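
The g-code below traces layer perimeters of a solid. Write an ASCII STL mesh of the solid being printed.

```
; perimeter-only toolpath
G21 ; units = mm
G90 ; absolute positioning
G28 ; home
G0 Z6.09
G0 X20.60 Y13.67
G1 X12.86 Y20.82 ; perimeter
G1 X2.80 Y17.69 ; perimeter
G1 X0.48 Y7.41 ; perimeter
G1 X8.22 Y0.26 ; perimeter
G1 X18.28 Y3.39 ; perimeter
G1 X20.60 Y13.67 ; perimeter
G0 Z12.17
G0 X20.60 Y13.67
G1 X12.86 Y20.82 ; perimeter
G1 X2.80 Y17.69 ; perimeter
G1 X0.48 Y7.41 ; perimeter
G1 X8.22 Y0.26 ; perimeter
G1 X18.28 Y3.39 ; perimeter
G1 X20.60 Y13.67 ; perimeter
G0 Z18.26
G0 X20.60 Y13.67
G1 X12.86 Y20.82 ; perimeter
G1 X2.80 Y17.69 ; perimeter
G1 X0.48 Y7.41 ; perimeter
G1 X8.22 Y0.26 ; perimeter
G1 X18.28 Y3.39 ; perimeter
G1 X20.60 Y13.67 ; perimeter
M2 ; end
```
solid part
  facet normal 0.0000 0.0000 -1.0000
    outer loop
      vertex 2.80 17.69 0.00
      vertex 12.86 20.82 0.00
      vertex 20.60 13.67 0.00
    endloop
  endfacet
  facet normal 0.0000 0.0000 -1.0000
    outer loop
      vertex 0.48 7.41 0.00
      vertex 2.80 17.69 0.00
      vertex 20.60 13.67 0.00
    endloop
  endfacet
  facet normal 0.0000 0.0000 -1.0000
    outer loop
      vertex 8.22 0.26 0.00
      vertex 0.48 7.41 0.00
      vertex 20.60 13.67 0.00
    endloop
  endfacet
  facet normal 0.0000 0.0000 -1.0000
    outer loop
      vertex 18.28 3.39 0.00
      vertex 8.22 0.26 0.00
      vertex 20.60 13.67 0.00
    endloop
  endfacet
  facet normal 0.0000 0.0000 1.0000
    outer loop
      vertex 20.60 13.67 18.26
      vertex 12.86 20.82 18.26
      vertex 2.80 17.69 18.26
    endloop
  endfacet
  facet normal 0.0000 0.0000 1.0000
    outer loop
      vertex 20.60 13.67 18.26
      vertex 2.80 17.69 18.26
      vertex 0.48 7.41 18.26
    endloop
  endfacet
  facet normal 0.0000 0.0000 1.0000
    outer loop
      vertex 20.60 13.67 18.26
      vertex 0.48 7.41 18.26
      vertex 8.22 0.26 18.26
    endloop
  endfacet
  facet normal 0.0000 0.0000 1.0000
    outer loop
      vertex 20.60 13.67 18.26
      vertex 8.22 0.26 18.26
      vertex 18.28 3.39 18.26
    endloop
  endfacet
  facet normal 0.6786 0.7345 0.0000
    outer loop
      vertex 20.60 13.67 0.00
      vertex 12.86 20.82 0.00
      vertex 12.86 20.82 18.26
    endloop
  endfacet
  facet normal 0.6786 0.7345 0.0000
    outer loop
      vertex 20.60 13.67 0.00
      vertex 12.86 20.82 18.26
      vertex 20.60 13.67 18.26
    endloop
  endfacet
  facet normal -0.2971 0.9549 0.0000
    outer loop
      vertex 12.86 20.82 0.00
      vertex 2.80 17.69 0.00
      vertex 2.80 17.69 18.26
    endloop
  endfacet
  facet normal -0.2971 0.9549 0.0000
    outer loop
      vertex 12.86 20.82 0.00
      vertex 2.80 17.69 18.26
      vertex 12.86 20.82 18.26
    endloop
  endfacet
  facet normal -0.9755 0.2201 0.0000
    outer loop
      vertex 2.80 17.69 0.00
      vertex 0.48 7.41 0.00
      vertex 0.48 7.41 18.26
    endloop
  endfacet
  facet normal -0.9755 0.2201 0.0000
    outer loop
      vertex 2.80 17.69 0.00
      vertex 0.48 7.41 18.26
      vertex 2.80 17.69 18.26
    endloop
  endfacet
  facet normal -0.6786 -0.7345 0.0000
    outer loop
      vertex 0.48 7.41 0.00
      vertex 8.22 0.26 0.00
      vertex 8.22 0.26 18.26
    endloop
  endfacet
  facet normal -0.6786 -0.7345 0.0000
    outer loop
      vertex 0.48 7.41 0.00
      vertex 8.22 0.26 18.26
      vertex 0.48 7.41 18.26
    endloop
  endfacet
  facet normal 0.2971 -0.9549 0.0000
    outer loop
      vertex 8.22 0.26 0.00
      vertex 18.28 3.39 0.00
      vertex 18.28 3.39 18.26
    endloop
  endfacet
  facet normal 0.2971 -0.9549 0.0000
    outer loop
      vertex 8.22 0.26 0.00
      vertex 18.28 3.39 18.26
      vertex 8.22 0.26 18.26
    endloop
  endfacet
  facet normal 0.9755 -0.2201 0.0000
    outer loop
      vertex 18.28 3.39 0.00
      vertex 20.60 13.67 0.00
      vertex 20.60 13.67 18.26
    endloop
  endfacet
  facet normal 0.9755 -0.2201 0.0000
    outer loop
      vertex 18.28 3.39 0.00
      vertex 20.60 13.67 18.26
      vertex 18.28 3.39 18.26
    endloop
  endfacet
endsolid part

The G0 Z moves step by Δz≈6.09 mm. Every layer's G1 loop is the same polygon, so the solid is a straight extrusion of it from z=0 to z≈18.3. Closing with flat bottom and top caps and triangulating gives 20 facets — a regular 6-sided prism (a cylinder approximated with 6 flat sides), circumscribed radius ≈ 10.5 mm, height ≈ 18.3 mm.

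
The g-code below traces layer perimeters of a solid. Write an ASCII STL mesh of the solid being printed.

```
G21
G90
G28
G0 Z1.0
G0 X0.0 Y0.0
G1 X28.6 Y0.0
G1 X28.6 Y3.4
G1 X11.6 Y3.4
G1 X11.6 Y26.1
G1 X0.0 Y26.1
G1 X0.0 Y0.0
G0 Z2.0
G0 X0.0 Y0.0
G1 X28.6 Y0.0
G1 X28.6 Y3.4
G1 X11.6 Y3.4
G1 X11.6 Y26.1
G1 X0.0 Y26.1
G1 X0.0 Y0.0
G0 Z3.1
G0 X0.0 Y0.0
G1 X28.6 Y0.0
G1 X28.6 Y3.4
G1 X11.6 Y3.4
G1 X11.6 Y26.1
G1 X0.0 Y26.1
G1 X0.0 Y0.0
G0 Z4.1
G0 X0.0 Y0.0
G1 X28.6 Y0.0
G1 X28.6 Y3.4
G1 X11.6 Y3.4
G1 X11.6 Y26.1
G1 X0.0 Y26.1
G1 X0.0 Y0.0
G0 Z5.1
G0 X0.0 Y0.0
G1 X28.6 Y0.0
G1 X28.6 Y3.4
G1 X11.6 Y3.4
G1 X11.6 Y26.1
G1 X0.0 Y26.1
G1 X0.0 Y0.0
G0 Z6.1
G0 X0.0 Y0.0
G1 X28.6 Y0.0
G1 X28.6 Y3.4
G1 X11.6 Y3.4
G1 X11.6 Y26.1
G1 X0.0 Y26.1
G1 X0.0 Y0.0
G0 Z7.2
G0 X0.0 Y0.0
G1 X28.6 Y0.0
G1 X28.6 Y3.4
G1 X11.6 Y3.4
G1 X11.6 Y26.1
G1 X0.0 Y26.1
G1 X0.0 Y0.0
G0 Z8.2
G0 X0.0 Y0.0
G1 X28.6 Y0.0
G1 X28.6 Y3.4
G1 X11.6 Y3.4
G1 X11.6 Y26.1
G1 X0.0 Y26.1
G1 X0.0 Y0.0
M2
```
solid part
  facet normal 0.0000 0.0000 -1.0000
    outer loop
      vertex 28.6 3.4 0.0
      vertex 28.6 0.0 0.0
      vertex 0.0 0.0 0.0
    endloop
  endfacet
  facet normal 0.0000 0.0000 -1.0000
    outer loop
      vertex 11.6 3.4 0.0
      vertex 28.6 3.4 0.0
      vertex 0.0 0.0 0.0
    endloop
  endfacet
  facet normal 0.0000 0.0000 -1.0000
    outer loop
      vertex 11.6 26.1 0.0
      vertex 11.6 3.4 0.0
      vertex 0.0 0.0 0.0
    endloop
  endfacet
  facet normal 0.0000 0.0000 -1.0000
    outer loop
      vertex 0.0 26.1 0.0
      vertex 11.6 26.1 0.0
      vertex 0.0 0.0 0.0
    endloop
  endfacet
  facet normal 0.0000 0.0000 1.0000
    outer loop
      vertex 0.0 0.0 8.2
      vertex 28.6 0.0 8.2
      vertex 28.6 3.4 8.2
    endloop
  endfacet
  facet normal 0.0000 0.0000 1.0000
    outer loop
      vertex 0.0 0.0 8.2
      vertex 28.6 3.4 8.2
      vertex 11.6 3.4 8.2
    endloop
  endfacet
  facet normal 0.0000 0.0000 1.0000
    outer loop
      vertex 0.0 0.0 8.2
      vertex 11.6 3.4 8.2
      vertex 11.6 26.1 8.2
    endloop
  endfacet
  facet normal 0.0000 0.0000 1.0000
    outer loop
      vertex 0.0 0.0 8.2
      vertex 11.6 26.1 8.2
      vertex 0.0 26.1 8.2
    endloop
  endfacet
  facet normal 0.0000 -1.0000 0.0000
    outer loop
      vertex 0.0 0.0 0.0
      vertex 28.6 0.0 0.0
      vertex 28.6 0.0 8.2
    endloop
  endfacet
  facet normal 0.0000 -1.0000 0.0000
    outer loop
      vertex 0.0 0.0 0.0
      vertex 28.6 0.0 8.2
      vertex 0.0 0.0 8.2
    endloop
  endfacet
  facet normal 1.0000 0.0000 0.0000
    outer loop
      vertex 28.6 0.0 0.0
      vertex 28.6 3.4 0.0
      vertex 28.6 3.4 8.2
    endloop
  endfacet
  facet normal 1.0000 0.0000 0.0000
    outer loop
      vertex 28.6 0.0 0.0
      vertex 28.6 3.4 8.2
      vertex 28.6 0.0 8.2
    endloop
  endfacet
  facet normal 0.0000 1.0000 0.0000
    outer loop
      vertex 28.6 3.4 0.0
      vertex 11.6 3.4 0.0
      vertex 11.6 3.4 8.2
    endloop
  endfacet
  facet normal 0.0000 1.0000 0.0000
    outer loop
      vertex 28.6 3.4 0.0
      vertex 11.6 3.4 8.2
      vertex 28.6 3.4 8.2
    endloop
  endfacet
  facet normal 1.0000 0.0000 0.0000
    outer loop
      vertex 11.6 3.4 0.0
      vertex 11.6 26.1 0.0
      vertex 11.6 26.1 8.2
    endloop
  endfacet
  facet normal 1.0000 0.0000 0.0000
    outer loop
      vertex 11.6 3.4 0.0
      vertex 11.6 26.1 8.2
      vertex 11.6 3.4 8.2
    endloop
  endfacet
  facet normal 0.0000 1.0000 0.0000
    outer loop
      vertex 11.6 26.1 0.0
      vertex 0.0 26.1 0.0
      vertex 0.0 26.1 8.2
    endloop
  endfacet
  facet normal 0.0000 1.0000 0.0000
    outer loop
      vertex 11.6 26.1 0.0
      vertex 0.0 26.1 8.2
      vertex 11.6 26.1 8.2
    endloop
  endfacet
  facet normal -1.0000 0.0000 0.0000
    outer loop
      vertex 0.0 26.1 0.0
      vertex 0.0 0.0 0.0
      vertex 0.0 0.0 8.2
    endloop
  endfacet
  facet normal -1.0000 0.0000 0.0000
    outer loop
      vertex 0.0 26.1 0.0
      vertex 0.0 0.0 8.2
      vertex 0.0 26.1 8.2
    endloop
  endfacet
endsolid part

The G0 Z moves step by Δz≈1.0 mm. Every layer's G1 loop is the same polygon, so the solid is a straight extrusion of it from z=0 to z≈8.2. Closing with flat bottom and top caps and triangulating gives 20 facets — an L-shaped prism: outer 28.6 × 26.1 mm, arm thicknesses ≈ 3.4 mm (horizontal) and 11.6 mm (vertical), extruded 8.2 mm in z.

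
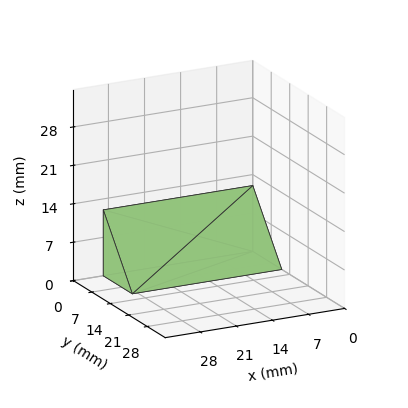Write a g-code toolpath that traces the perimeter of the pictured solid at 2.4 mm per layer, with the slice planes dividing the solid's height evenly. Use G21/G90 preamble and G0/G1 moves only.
Reading the render: the shape is a wedge (ramp): 29 × 11 mm base, rising to 12 mm along the y=0 edge and sloping linearly to z=0 at y=11 (dimensions read to the nearest mm from the axis ticks). For the g-code, the solid's height is divided into equal slices at the stated Δz and each level perimeter traced with G1 moves after a G0 lift.

; perimeter-only toolpath
G21 ; units = mm
G90 ; absolute positioning
G28 ; home
; layer 1
G0 Z2.4
G0 X0.0 Y0.0
G1 X29.0 Y0.0
G1 X29.0 Y8.8
G1 X0.0 Y8.8
G1 X0.0 Y0.0
; layer 2
G0 Z4.8
G0 X0.0 Y0.0
G1 X29.0 Y0.0
G1 X29.0 Y6.6
G1 X0.0 Y6.6
G1 X0.0 Y0.0
; layer 3
G0 Z7.2
G0 X0.0 Y0.0
G1 X29.0 Y0.0
G1 X29.0 Y4.4
G1 X0.0 Y4.4
G1 X0.0 Y0.0
; layer 4
G0 Z9.6
G0 X0.0 Y0.0
G1 X29.0 Y0.0
G1 X29.0 Y2.2
G1 X0.0 Y2.2
G1 X0.0 Y0.0
M2 ; end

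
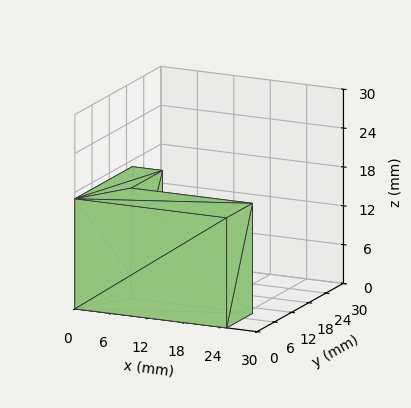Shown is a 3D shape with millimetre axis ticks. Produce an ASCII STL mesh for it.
Reading the render: the shape is an L-shaped prism: outer 25 × 20 mm, arm thicknesses ≈ 9 mm (horizontal) and 5 mm (vertical), extruded 17 mm in z (dimensions read to the nearest mm from the axis ticks). For the STL, each face is triangulated and given an outward normal.

solid part
  facet normal 0.0000 0.0000 -1.0000
    outer loop
      vertex 25.000 9.000 0.000
      vertex 25.000 0.000 0.000
      vertex 0.000 0.000 0.000
    endloop
  endfacet
  facet normal 0.0000 0.0000 -1.0000
    outer loop
      vertex 5.000 9.000 0.000
      vertex 25.000 9.000 0.000
      vertex 0.000 0.000 0.000
    endloop
  endfacet
  facet normal 0.0000 0.0000 -1.0000
    outer loop
      vertex 5.000 20.000 0.000
      vertex 5.000 9.000 0.000
      vertex 0.000 0.000 0.000
    endloop
  endfacet
  facet normal 0.0000 0.0000 -1.0000
    outer loop
      vertex 0.000 20.000 0.000
      vertex 5.000 20.000 0.000
      vertex 0.000 0.000 0.000
    endloop
  endfacet
  facet normal 0.0000 0.0000 1.0000
    outer loop
      vertex 0.000 0.000 17.000
      vertex 25.000 0.000 17.000
      vertex 25.000 9.000 17.000
    endloop
  endfacet
  facet normal 0.0000 0.0000 1.0000
    outer loop
      vertex 0.000 0.000 17.000
      vertex 25.000 9.000 17.000
      vertex 5.000 9.000 17.000
    endloop
  endfacet
  facet normal 0.0000 0.0000 1.0000
    outer loop
      vertex 0.000 0.000 17.000
      vertex 5.000 9.000 17.000
      vertex 5.000 20.000 17.000
    endloop
  endfacet
  facet normal 0.0000 0.0000 1.0000
    outer loop
      vertex 0.000 0.000 17.000
      vertex 5.000 20.000 17.000
      vertex 0.000 20.000 17.000
    endloop
  endfacet
  facet normal 0.0000 -1.0000 0.0000
    outer loop
      vertex 0.000 0.000 0.000
      vertex 25.000 0.000 0.000
      vertex 25.000 0.000 17.000
    endloop
  endfacet
  facet normal 0.0000 -1.0000 0.0000
    outer loop
      vertex 0.000 0.000 0.000
      vertex 25.000 0.000 17.000
      vertex 0.000 0.000 17.000
    endloop
  endfacet
  facet normal 1.0000 0.0000 0.0000
    outer loop
      vertex 25.000 0.000 0.000
      vertex 25.000 9.000 0.000
      vertex 25.000 9.000 17.000
    endloop
  endfacet
  facet normal 1.0000 0.0000 0.0000
    outer loop
      vertex 25.000 0.000 0.000
      vertex 25.000 9.000 17.000
      vertex 25.000 0.000 17.000
    endloop
  endfacet
  facet normal 0.0000 1.0000 0.0000
    outer loop
      vertex 25.000 9.000 0.000
      vertex 5.000 9.000 0.000
      vertex 5.000 9.000 17.000
    endloop
  endfacet
  facet normal 0.0000 1.0000 0.0000
    outer loop
      vertex 25.000 9.000 0.000
      vertex 5.000 9.000 17.000
      vertex 25.000 9.000 17.000
    endloop
  endfacet
  facet normal 1.0000 0.0000 0.0000
    outer loop
      vertex 5.000 9.000 0.000
      vertex 5.000 20.000 0.000
      vertex 5.000 20.000 17.000
    endloop
  endfacet
  facet normal 1.0000 0.0000 0.0000
    outer loop
      vertex 5.000 9.000 0.000
      vertex 5.000 20.000 17.000
      vertex 5.000 9.000 17.000
    endloop
  endfacet
  facet normal 0.0000 1.0000 0.0000
    outer loop
      vertex 5.000 20.000 0.000
      vertex 0.000 20.000 0.000
      vertex 0.000 20.000 17.000
    endloop
  endfacet
  facet normal 0.0000 1.0000 0.0000
    outer loop
      vertex 5.000 20.000 0.000
      vertex 0.000 20.000 17.000
      vertex 5.000 20.000 17.000
    endloop
  endfacet
  facet normal -1.0000 0.0000 0.0000
    outer loop
      vertex 0.000 20.000 0.000
      vertex 0.000 0.000 0.000
      vertex 0.000 0.000 17.000
    endloop
  endfacet
  facet normal -1.0000 0.0000 0.0000
    outer loop
      vertex 0.000 20.000 0.000
      vertex 0.000 0.000 17.000
      vertex 0.000 20.000 17.000
    endloop
  endfacet
endsolid part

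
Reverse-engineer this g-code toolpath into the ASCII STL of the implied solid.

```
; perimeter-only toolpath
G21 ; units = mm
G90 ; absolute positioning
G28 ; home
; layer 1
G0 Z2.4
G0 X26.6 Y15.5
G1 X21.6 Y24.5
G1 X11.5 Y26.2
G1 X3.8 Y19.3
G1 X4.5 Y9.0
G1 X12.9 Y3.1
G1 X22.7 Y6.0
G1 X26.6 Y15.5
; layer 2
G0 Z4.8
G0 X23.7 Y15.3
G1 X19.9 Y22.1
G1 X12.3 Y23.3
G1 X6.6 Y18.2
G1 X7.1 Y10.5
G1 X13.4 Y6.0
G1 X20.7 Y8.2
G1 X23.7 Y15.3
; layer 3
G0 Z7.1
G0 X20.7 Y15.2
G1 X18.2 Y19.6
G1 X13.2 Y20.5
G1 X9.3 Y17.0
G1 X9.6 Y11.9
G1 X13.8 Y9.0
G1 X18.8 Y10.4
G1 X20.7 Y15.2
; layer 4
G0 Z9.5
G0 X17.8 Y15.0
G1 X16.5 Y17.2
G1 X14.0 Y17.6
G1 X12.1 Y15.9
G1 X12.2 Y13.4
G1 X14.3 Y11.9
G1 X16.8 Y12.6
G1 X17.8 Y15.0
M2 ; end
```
solid part
  facet normal 0.0000 0.0000 -1.0000
    outer loop
      vertex 10.7 29.0 0.0
      vertex 23.3 26.9 0.0
      vertex 29.6 15.7 0.0
    endloop
  endfacet
  facet normal 0.0000 0.0000 -1.0000
    outer loop
      vertex 1.1 20.4 0.0
      vertex 10.7 29.0 0.0
      vertex 29.6 15.7 0.0
    endloop
  endfacet
  facet normal 0.0000 0.0000 -1.0000
    outer loop
      vertex 1.9 7.6 0.0
      vertex 1.1 20.4 0.0
      vertex 29.6 15.7 0.0
    endloop
  endfacet
  facet normal 0.0000 0.0000 -1.0000
    outer loop
      vertex 12.4 0.2 0.0
      vertex 1.9 7.6 0.0
      vertex 29.6 15.7 0.0
    endloop
  endfacet
  facet normal 0.0000 0.0000 -1.0000
    outer loop
      vertex 24.7 3.8 0.0
      vertex 12.4 0.2 0.0
      vertex 29.6 15.7 0.0
    endloop
  endfacet
  facet normal 0.5802 0.3264 0.7462
    outer loop
      vertex 29.6 15.7 0.0
      vertex 23.3 26.9 0.0
      vertex 14.8 14.8 11.9
    endloop
  endfacet
  facet normal 0.1095 0.6568 0.7461
    outer loop
      vertex 23.3 26.9 0.0
      vertex 10.7 29.0 0.0
      vertex 14.8 14.8 11.9
    endloop
  endfacet
  facet normal -0.4447 0.4964 0.7455
    outer loop
      vertex 10.7 29.0 0.0
      vertex 1.1 20.4 0.0
      vertex 14.8 14.8 11.9
    endloop
  endfacet
  facet normal -0.6648 -0.0416 0.7458
    outer loop
      vertex 1.1 20.4 0.0
      vertex 1.9 7.6 0.0
      vertex 14.8 14.8 11.9
    endloop
  endfacet
  facet normal -0.3839 -0.5447 0.7457
    outer loop
      vertex 1.9 7.6 0.0
      vertex 12.4 0.2 0.0
      vertex 14.8 14.8 11.9
    endloop
  endfacet
  facet normal 0.1870 -0.6389 0.7462
    outer loop
      vertex 12.4 0.2 0.0
      vertex 24.7 3.8 0.0
      vertex 14.8 14.8 11.9
    endloop
  endfacet
  facet normal 0.6155 -0.2534 0.7463
    outer loop
      vertex 24.7 3.8 0.0
      vertex 29.6 15.7 0.0
      vertex 14.8 14.8 11.9
    endloop
  endfacet
endsolid part

The G0 Z moves step by Δz≈2.4 mm. The G1 loops shrink linearly with z, so the solid tapers from its base footprint up to z≈11.9. Closing with a flat bottom cap and the tapered top and triangulating gives 12 facets — a regular 7-sided pyramid, base circumscribed radius ≈ 14.8 mm, apex at z ≈ 11.9 mm.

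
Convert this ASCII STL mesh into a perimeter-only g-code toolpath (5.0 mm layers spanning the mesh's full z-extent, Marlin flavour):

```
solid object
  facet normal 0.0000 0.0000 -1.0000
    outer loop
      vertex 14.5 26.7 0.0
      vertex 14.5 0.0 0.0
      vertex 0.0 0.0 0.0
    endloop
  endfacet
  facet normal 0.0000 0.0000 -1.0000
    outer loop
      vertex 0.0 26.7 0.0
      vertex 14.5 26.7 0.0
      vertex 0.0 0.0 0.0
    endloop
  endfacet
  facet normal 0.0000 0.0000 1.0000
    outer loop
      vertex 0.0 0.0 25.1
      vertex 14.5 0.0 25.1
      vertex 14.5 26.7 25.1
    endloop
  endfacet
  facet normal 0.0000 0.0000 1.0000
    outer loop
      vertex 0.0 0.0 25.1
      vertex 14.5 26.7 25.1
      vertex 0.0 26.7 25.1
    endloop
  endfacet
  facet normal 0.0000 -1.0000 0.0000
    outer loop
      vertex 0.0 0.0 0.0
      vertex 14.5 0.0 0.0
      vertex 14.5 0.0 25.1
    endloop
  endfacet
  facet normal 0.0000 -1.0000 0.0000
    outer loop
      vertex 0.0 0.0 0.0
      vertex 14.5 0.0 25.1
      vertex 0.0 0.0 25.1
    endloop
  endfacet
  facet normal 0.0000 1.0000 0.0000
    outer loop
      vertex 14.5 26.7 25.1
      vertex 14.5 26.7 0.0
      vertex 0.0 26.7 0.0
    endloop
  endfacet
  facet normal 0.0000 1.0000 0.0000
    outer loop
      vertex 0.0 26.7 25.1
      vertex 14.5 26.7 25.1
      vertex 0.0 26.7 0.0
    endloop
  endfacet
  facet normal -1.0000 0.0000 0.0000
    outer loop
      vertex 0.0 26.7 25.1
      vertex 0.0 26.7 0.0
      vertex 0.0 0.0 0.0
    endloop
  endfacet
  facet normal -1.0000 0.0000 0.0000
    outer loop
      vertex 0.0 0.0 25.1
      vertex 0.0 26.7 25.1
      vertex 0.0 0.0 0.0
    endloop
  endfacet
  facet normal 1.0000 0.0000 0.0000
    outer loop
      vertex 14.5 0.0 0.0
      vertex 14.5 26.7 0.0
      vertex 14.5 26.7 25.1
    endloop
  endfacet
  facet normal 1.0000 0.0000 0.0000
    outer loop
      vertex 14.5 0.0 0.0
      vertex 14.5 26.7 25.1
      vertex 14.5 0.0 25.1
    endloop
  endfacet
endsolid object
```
; perimeter-only toolpath
G21 ; units = mm
G90 ; absolute positioning
G28 ; home
; layer 1
G0 Z5.0
G0 X0.0 Y0.0
G1 X14.5 Y0.0
G1 X14.5 Y26.7
G1 X0.0 Y26.7
G1 X0.0 Y0.0
; layer 2
G0 Z10.0
G0 X0.0 Y0.0
G1 X14.5 Y0.0
G1 X14.5 Y26.7
G1 X0.0 Y26.7
G1 X0.0 Y0.0
; layer 3
G0 Z15.1
G0 X0.0 Y0.0
G1 X14.5 Y0.0
G1 X14.5 Y26.7
G1 X0.0 Y26.7
G1 X0.0 Y0.0
; layer 4
G0 Z20.1
G0 X0.0 Y0.0
G1 X14.5 Y0.0
G1 X14.5 Y26.7
G1 X0.0 Y26.7
G1 X0.0 Y0.0
; layer 5
G0 Z25.1
G0 X0.0 Y0.0
G1 X14.5 Y0.0
G1 X14.5 Y26.7
G1 X0.0 Y26.7
G1 X0.0 Y0.0
M2 ; end

The solid is a rectangular box, roughly 14.5 × 26.7 mm footprint and 25.1 mm tall. Slicing at Δz = 5.0 mm — 5 equal slices spanning the solid's height, so layer i sits at z = i·h/5 — gives 5 non-empty perimeters. Each is a 4-segment closed polygon; G0 lifts to the layer z and rapids to the start vertex, then G1 traces the edges.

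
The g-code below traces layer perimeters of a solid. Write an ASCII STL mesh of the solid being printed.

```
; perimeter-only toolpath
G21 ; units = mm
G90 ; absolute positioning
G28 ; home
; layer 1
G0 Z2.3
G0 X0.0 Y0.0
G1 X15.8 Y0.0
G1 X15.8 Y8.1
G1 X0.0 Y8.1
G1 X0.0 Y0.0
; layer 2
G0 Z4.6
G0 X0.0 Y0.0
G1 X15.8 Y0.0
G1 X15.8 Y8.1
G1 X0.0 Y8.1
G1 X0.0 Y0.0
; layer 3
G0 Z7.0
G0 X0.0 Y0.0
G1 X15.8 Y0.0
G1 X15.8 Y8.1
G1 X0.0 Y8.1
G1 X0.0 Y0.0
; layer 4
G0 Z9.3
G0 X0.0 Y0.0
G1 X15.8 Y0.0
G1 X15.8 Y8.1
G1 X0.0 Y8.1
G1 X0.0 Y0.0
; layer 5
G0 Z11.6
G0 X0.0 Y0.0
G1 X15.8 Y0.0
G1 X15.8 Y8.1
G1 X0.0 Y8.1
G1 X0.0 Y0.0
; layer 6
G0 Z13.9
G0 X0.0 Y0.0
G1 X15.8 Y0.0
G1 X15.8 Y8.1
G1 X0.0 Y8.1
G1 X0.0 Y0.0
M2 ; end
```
solid part
  facet normal 0.0000 0.0000 -1.0000
    outer loop
      vertex 15.8 8.1 0.0
      vertex 15.8 0.0 0.0
      vertex 0.0 0.0 0.0
    endloop
  endfacet
  facet normal 0.0000 0.0000 -1.0000
    outer loop
      vertex 0.0 8.1 0.0
      vertex 15.8 8.1 0.0
      vertex 0.0 0.0 0.0
    endloop
  endfacet
  facet normal 0.0000 0.0000 1.0000
    outer loop
      vertex 0.0 0.0 13.9
      vertex 15.8 0.0 13.9
      vertex 15.8 8.1 13.9
    endloop
  endfacet
  facet normal 0.0000 0.0000 1.0000
    outer loop
      vertex 0.0 0.0 13.9
      vertex 15.8 8.1 13.9
      vertex 0.0 8.1 13.9
    endloop
  endfacet
  facet normal 0.0000 -1.0000 0.0000
    outer loop
      vertex 0.0 0.0 0.0
      vertex 15.8 0.0 0.0
      vertex 15.8 0.0 13.9
    endloop
  endfacet
  facet normal 0.0000 -1.0000 0.0000
    outer loop
      vertex 0.0 0.0 0.0
      vertex 15.8 0.0 13.9
      vertex 0.0 0.0 13.9
    endloop
  endfacet
  facet normal 0.0000 1.0000 0.0000
    outer loop
      vertex 15.8 8.1 13.9
      vertex 15.8 8.1 0.0
      vertex 0.0 8.1 0.0
    endloop
  endfacet
  facet normal 0.0000 1.0000 0.0000
    outer loop
      vertex 0.0 8.1 13.9
      vertex 15.8 8.1 13.9
      vertex 0.0 8.1 0.0
    endloop
  endfacet
  facet normal -1.0000 0.0000 0.0000
    outer loop
      vertex 0.0 8.1 13.9
      vertex 0.0 8.1 0.0
      vertex 0.0 0.0 0.0
    endloop
  endfacet
  facet normal -1.0000 0.0000 0.0000
    outer loop
      vertex 0.0 0.0 13.9
      vertex 0.0 8.1 13.9
      vertex 0.0 0.0 0.0
    endloop
  endfacet
  facet normal 1.0000 0.0000 0.0000
    outer loop
      vertex 15.8 0.0 0.0
      vertex 15.8 8.1 0.0
      vertex 15.8 8.1 13.9
    endloop
  endfacet
  facet normal 1.0000 0.0000 0.0000
    outer loop
      vertex 15.8 0.0 0.0
      vertex 15.8 8.1 13.9
      vertex 15.8 0.0 13.9
    endloop
  endfacet
endsolid part

The G0 Z moves step by Δz≈2.3 mm. Every layer's G1 loop is the same polygon, so the solid is a straight extrusion of it from z=0 to z≈13.9. Closing with flat bottom and top caps and triangulating gives 12 facets — a rectangular box, roughly 15.8 × 8.1 mm footprint and 13.9 mm tall.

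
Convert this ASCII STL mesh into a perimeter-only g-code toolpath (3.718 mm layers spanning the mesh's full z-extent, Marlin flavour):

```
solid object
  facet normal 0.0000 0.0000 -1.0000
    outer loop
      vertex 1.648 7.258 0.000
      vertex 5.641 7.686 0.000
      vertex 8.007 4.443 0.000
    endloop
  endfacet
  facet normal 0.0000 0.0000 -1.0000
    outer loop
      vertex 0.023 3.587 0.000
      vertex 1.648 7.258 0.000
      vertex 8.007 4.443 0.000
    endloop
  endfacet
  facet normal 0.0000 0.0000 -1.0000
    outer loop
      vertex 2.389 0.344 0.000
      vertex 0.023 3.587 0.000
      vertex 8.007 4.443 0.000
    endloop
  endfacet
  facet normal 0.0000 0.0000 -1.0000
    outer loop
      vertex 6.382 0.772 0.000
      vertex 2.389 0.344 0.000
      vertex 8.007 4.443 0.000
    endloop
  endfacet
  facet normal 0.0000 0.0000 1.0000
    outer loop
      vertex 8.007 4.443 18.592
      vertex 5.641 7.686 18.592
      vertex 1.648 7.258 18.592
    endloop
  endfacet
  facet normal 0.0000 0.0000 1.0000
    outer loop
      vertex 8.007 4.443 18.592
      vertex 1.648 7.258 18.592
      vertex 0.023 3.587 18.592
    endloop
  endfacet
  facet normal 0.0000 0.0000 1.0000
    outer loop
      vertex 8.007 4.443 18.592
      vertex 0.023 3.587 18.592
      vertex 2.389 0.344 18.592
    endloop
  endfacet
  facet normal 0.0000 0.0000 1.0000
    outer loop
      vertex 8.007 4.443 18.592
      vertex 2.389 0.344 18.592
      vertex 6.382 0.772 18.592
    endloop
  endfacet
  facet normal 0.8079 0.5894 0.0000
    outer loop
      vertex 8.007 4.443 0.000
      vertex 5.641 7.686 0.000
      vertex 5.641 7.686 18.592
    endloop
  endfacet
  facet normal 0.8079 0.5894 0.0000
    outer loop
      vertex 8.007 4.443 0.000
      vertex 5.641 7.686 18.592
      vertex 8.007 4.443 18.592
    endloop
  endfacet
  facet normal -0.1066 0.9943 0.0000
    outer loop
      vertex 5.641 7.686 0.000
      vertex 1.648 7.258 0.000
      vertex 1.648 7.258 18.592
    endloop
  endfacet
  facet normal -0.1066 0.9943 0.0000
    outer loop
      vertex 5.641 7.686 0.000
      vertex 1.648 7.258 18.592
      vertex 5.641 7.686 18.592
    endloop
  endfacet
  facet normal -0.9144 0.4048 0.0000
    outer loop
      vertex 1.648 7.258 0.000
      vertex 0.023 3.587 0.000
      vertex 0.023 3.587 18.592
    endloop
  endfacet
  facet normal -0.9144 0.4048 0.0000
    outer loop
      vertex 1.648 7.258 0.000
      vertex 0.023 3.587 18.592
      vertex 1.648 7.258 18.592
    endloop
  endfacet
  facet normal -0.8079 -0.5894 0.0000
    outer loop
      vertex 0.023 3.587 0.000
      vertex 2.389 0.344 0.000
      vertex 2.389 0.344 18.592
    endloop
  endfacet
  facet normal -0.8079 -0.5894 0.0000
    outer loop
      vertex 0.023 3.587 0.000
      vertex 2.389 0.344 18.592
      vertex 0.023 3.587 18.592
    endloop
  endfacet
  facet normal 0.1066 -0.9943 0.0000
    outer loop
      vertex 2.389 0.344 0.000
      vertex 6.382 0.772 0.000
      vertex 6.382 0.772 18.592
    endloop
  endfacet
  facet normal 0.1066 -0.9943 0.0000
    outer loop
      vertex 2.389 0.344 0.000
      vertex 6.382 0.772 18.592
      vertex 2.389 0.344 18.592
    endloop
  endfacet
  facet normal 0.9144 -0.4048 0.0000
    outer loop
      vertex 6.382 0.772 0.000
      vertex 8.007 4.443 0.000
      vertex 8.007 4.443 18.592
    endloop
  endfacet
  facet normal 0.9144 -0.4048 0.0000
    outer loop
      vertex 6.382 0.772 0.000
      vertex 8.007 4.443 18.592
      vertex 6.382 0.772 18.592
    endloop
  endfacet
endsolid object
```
; perimeter-only toolpath
G21 ; units = mm
G90 ; absolute positioning
G28 ; home
; layer 1
G0 Z3.718
G0 X8.007 Y4.443
G1 X5.641 Y7.686
G1 X1.648 Y7.258
G1 X0.023 Y3.587
G1 X2.389 Y0.344
G1 X6.382 Y0.772
G1 X8.007 Y4.443
; layer 2
G0 Z7.437
G0 X8.007 Y4.443
G1 X5.641 Y7.686
G1 X1.648 Y7.258
G1 X0.023 Y3.587
G1 X2.389 Y0.344
G1 X6.382 Y0.772
G1 X8.007 Y4.443
; layer 3
G0 Z11.155
G0 X8.007 Y4.443
G1 X5.641 Y7.686
G1 X1.648 Y7.258
G1 X0.023 Y3.587
G1 X2.389 Y0.344
G1 X6.382 Y0.772
G1 X8.007 Y4.443
; layer 4
G0 Z14.874
G0 X8.007 Y4.443
G1 X5.641 Y7.686
G1 X1.648 Y7.258
G1 X0.023 Y3.587
G1 X2.389 Y0.344
G1 X6.382 Y0.772
G1 X8.007 Y4.443
; layer 5
G0 Z18.592
G0 X8.007 Y4.443
G1 X5.641 Y7.686
G1 X1.648 Y7.258
G1 X0.023 Y3.587
G1 X2.389 Y0.344
G1 X6.382 Y0.772
G1 X8.007 Y4.443
M2 ; end

The solid is a regular 6-sided prism (a cylinder approximated with 6 flat sides), circumscribed radius ≈ 4.01 mm, height ≈ 18.6 mm. Slicing at Δz = 3.718 mm — 5 equal slices spanning the solid's height, so layer i sits at z = i·h/5 — gives 5 non-empty perimeters. Each is a 6-segment closed polygon; G0 lifts to the layer z and rapids to the start vertex, then G1 traces the edges.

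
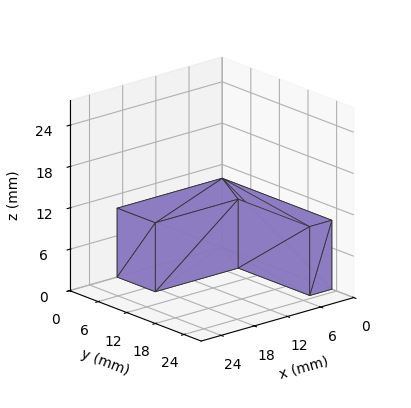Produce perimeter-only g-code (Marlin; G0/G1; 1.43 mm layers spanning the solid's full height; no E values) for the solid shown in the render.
Reading the render: the shape is an L-shaped prism: outer 19 × 23 mm, arm thicknesses ≈ 8 mm (horizontal) and 4 mm (vertical), extruded 10 mm in z (dimensions read to the nearest mm from the axis ticks). For the g-code, the solid's height is divided into equal slices at the stated Δz and each level perimeter traced with G1 moves after a G0 lift.

; perimeter-only toolpath
G21 ; units = mm
G90 ; absolute positioning
G28 ; home
; layer 1
G0 Z1.43
G0 X0.00 Y0.00
G1 X19.00 Y0.00
G1 X19.00 Y8.00
G1 X4.00 Y8.00
G1 X4.00 Y23.00
G1 X0.00 Y23.00
G1 X0.00 Y0.00
; layer 2
G0 Z2.86
G0 X0.00 Y0.00
G1 X19.00 Y0.00
G1 X19.00 Y8.00
G1 X4.00 Y8.00
G1 X4.00 Y23.00
G1 X0.00 Y23.00
G1 X0.00 Y0.00
; layer 3
G0 Z4.29
G0 X0.00 Y0.00
G1 X19.00 Y0.00
G1 X19.00 Y8.00
G1 X4.00 Y8.00
G1 X4.00 Y23.00
G1 X0.00 Y23.00
G1 X0.00 Y0.00
; layer 4
G0 Z5.71
G0 X0.00 Y0.00
G1 X19.00 Y0.00
G1 X19.00 Y8.00
G1 X4.00 Y8.00
G1 X4.00 Y23.00
G1 X0.00 Y23.00
G1 X0.00 Y0.00
; layer 5
G0 Z7.14
G0 X0.00 Y0.00
G1 X19.00 Y0.00
G1 X19.00 Y8.00
G1 X4.00 Y8.00
G1 X4.00 Y23.00
G1 X0.00 Y23.00
G1 X0.00 Y0.00
; layer 6
G0 Z8.57
G0 X0.00 Y0.00
G1 X19.00 Y0.00
G1 X19.00 Y8.00
G1 X4.00 Y8.00
G1 X4.00 Y23.00
G1 X0.00 Y23.00
G1 X0.00 Y0.00
; layer 7
G0 Z10.00
G0 X0.00 Y0.00
G1 X19.00 Y0.00
G1 X19.00 Y8.00
G1 X4.00 Y8.00
G1 X4.00 Y23.00
G1 X0.00 Y23.00
G1 X0.00 Y0.00
M2 ; end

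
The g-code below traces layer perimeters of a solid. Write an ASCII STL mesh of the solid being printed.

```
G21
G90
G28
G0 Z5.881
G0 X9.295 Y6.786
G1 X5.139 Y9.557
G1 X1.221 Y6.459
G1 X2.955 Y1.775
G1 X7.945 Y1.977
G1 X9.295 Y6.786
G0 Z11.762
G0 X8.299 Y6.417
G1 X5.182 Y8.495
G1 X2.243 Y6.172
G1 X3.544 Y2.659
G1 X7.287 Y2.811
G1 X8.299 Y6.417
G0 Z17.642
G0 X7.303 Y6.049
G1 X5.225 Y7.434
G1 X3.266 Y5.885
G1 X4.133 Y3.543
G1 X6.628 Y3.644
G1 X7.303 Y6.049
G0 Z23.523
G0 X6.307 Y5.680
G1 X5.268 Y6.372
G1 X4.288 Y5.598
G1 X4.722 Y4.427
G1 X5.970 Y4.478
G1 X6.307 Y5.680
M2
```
solid part
  facet normal 0.0000 0.0000 -1.0000
    outer loop
      vertex 0.198 6.746 0.000
      vertex 5.096 10.618 0.000
      vertex 10.291 7.155 0.000
    endloop
  endfacet
  facet normal 0.0000 0.0000 -1.0000
    outer loop
      vertex 2.366 0.891 0.000
      vertex 0.198 6.746 0.000
      vertex 10.291 7.155 0.000
    endloop
  endfacet
  facet normal 0.0000 0.0000 -1.0000
    outer loop
      vertex 8.604 1.144 0.000
      vertex 2.366 0.891 0.000
      vertex 10.291 7.155 0.000
    endloop
  endfacet
  facet normal 0.5488 0.8233 0.1446
    outer loop
      vertex 10.291 7.155 0.000
      vertex 5.096 10.618 0.000
      vertex 5.311 5.311 29.404
    endloop
  endfacet
  facet normal -0.6136 0.7762 0.1446
    outer loop
      vertex 5.096 10.618 0.000
      vertex 0.198 6.746 0.000
      vertex 5.311 5.311 29.404
    endloop
  endfacet
  facet normal -0.9279 -0.3436 0.1446
    outer loop
      vertex 0.198 6.746 0.000
      vertex 2.366 0.891 0.000
      vertex 5.311 5.311 29.404
    endloop
  endfacet
  facet normal 0.0401 -0.9887 0.1446
    outer loop
      vertex 2.366 0.891 0.000
      vertex 8.604 1.144 0.000
      vertex 5.311 5.311 29.404
    endloop
  endfacet
  facet normal 0.9527 -0.2674 0.1446
    outer loop
      vertex 8.604 1.144 0.000
      vertex 10.291 7.155 0.000
      vertex 5.311 5.311 29.404
    endloop
  endfacet
endsolid part

The G0 Z moves step by Δz≈5.881 mm. The G1 loops shrink linearly with z, so the solid tapers from its base footprint up to z≈29.4. Closing with a flat bottom cap and the tapered top and triangulating gives 8 facets — a regular 5-sided pyramid, base circumscribed radius ≈ 5.31 mm, apex at z ≈ 29.4 mm.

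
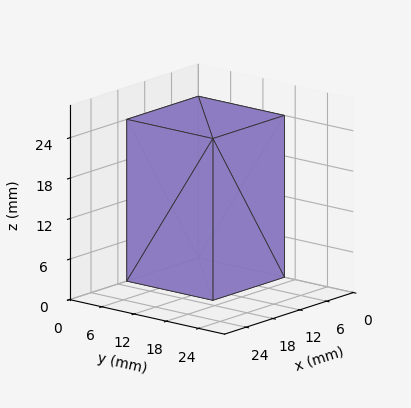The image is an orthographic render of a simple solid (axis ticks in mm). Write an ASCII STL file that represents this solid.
Reading the render: the shape is a rectangular box, roughly 16 × 16 mm footprint and 24 mm tall (dimensions read to the nearest mm from the axis ticks). For the STL, each face is triangulated and given an outward normal.

solid part
  facet normal 0.0000 0.0000 -1.0000
    outer loop
      vertex 16.0 16.0 0.0
      vertex 16.0 0.0 0.0
      vertex 0.0 0.0 0.0
    endloop
  endfacet
  facet normal 0.0000 0.0000 -1.0000
    outer loop
      vertex 0.0 16.0 0.0
      vertex 16.0 16.0 0.0
      vertex 0.0 0.0 0.0
    endloop
  endfacet
  facet normal 0.0000 0.0000 1.0000
    outer loop
      vertex 0.0 0.0 24.0
      vertex 16.0 0.0 24.0
      vertex 16.0 16.0 24.0
    endloop
  endfacet
  facet normal 0.0000 0.0000 1.0000
    outer loop
      vertex 0.0 0.0 24.0
      vertex 16.0 16.0 24.0
      vertex 0.0 16.0 24.0
    endloop
  endfacet
  facet normal 0.0000 -1.0000 0.0000
    outer loop
      vertex 0.0 0.0 0.0
      vertex 16.0 0.0 0.0
      vertex 16.0 0.0 24.0
    endloop
  endfacet
  facet normal 0.0000 -1.0000 0.0000
    outer loop
      vertex 0.0 0.0 0.0
      vertex 16.0 0.0 24.0
      vertex 0.0 0.0 24.0
    endloop
  endfacet
  facet normal 0.0000 1.0000 0.0000
    outer loop
      vertex 16.0 16.0 24.0
      vertex 16.0 16.0 0.0
      vertex 0.0 16.0 0.0
    endloop
  endfacet
  facet normal 0.0000 1.0000 0.0000
    outer loop
      vertex 0.0 16.0 24.0
      vertex 16.0 16.0 24.0
      vertex 0.0 16.0 0.0
    endloop
  endfacet
  facet normal -1.0000 0.0000 0.0000
    outer loop
      vertex 0.0 16.0 24.0
      vertex 0.0 16.0 0.0
      vertex 0.0 0.0 0.0
    endloop
  endfacet
  facet normal -1.0000 0.0000 0.0000
    outer loop
      vertex 0.0 0.0 24.0
      vertex 0.0 16.0 24.0
      vertex 0.0 0.0 0.0
    endloop
  endfacet
  facet normal 1.0000 0.0000 0.0000
    outer loop
      vertex 16.0 0.0 0.0
      vertex 16.0 16.0 0.0
      vertex 16.0 16.0 24.0
    endloop
  endfacet
  facet normal 1.0000 0.0000 0.0000
    outer loop
      vertex 16.0 0.0 0.0
      vertex 16.0 16.0 24.0
      vertex 16.0 0.0 24.0
    endloop
  endfacet
endsolid part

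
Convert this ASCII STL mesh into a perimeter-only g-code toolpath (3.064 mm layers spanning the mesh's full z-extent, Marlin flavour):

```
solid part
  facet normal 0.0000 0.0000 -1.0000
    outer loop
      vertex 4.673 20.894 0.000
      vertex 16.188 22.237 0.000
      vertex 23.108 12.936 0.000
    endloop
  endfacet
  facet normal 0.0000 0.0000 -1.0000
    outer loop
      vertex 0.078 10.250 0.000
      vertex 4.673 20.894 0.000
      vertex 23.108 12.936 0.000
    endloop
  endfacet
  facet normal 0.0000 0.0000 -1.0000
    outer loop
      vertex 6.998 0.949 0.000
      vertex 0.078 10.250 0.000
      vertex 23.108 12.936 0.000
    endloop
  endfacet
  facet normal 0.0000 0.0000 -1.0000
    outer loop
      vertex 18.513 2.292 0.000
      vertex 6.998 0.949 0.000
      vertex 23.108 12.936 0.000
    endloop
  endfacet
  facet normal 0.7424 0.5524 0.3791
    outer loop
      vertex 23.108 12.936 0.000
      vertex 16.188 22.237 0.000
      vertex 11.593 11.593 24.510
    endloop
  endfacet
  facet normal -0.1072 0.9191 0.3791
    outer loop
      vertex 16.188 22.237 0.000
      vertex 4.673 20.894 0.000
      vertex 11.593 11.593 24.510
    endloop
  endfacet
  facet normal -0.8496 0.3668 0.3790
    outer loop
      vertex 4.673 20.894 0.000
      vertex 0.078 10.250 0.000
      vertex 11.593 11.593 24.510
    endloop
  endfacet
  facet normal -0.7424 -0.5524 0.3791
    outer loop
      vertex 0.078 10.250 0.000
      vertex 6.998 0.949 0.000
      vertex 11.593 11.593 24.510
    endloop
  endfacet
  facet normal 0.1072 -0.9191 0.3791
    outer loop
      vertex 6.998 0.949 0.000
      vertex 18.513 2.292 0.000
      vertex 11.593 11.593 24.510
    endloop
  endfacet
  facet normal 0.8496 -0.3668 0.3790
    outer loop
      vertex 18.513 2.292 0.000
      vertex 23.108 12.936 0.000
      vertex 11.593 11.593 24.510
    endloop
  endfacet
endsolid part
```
; perimeter-only toolpath
G21 ; units = mm
G90 ; absolute positioning
G28 ; home
; layer 1
G0 Z3.064
G0 X21.669 Y12.768
G1 X15.614 Y20.906
G1 X5.538 Y19.731
G1 X1.517 Y10.418
G1 X7.572 Y2.280
G1 X17.648 Y3.455
G1 X21.669 Y12.768
; layer 2
G0 Z6.128
G0 X20.229 Y12.600
G1 X15.039 Y19.576
G1 X6.403 Y18.569
G1 X2.957 Y10.586
G1 X8.147 Y3.610
G1 X16.783 Y4.617
G1 X20.229 Y12.600
; layer 3
G0 Z9.191
G0 X18.790 Y12.432
G1 X14.465 Y18.245
G1 X7.268 Y17.406
G1 X4.396 Y10.754
G1 X8.721 Y4.940
G1 X15.918 Y5.780
G1 X18.790 Y12.432
; layer 4
G0 Z12.255
G0 X17.351 Y12.264
G1 X13.890 Y16.915
G1 X8.133 Y16.243
G1 X5.835 Y10.921
G1 X9.296 Y6.271
G1 X15.053 Y6.942
G1 X17.351 Y12.264
; layer 5
G0 Z15.319
G0 X15.911 Y12.097
G1 X13.316 Y15.585
G1 X8.998 Y15.081
G1 X7.275 Y11.089
G1 X9.870 Y7.602
G1 X14.188 Y8.105
G1 X15.911 Y12.097
; layer 6
G0 Z18.383
G0 X14.472 Y11.929
G1 X12.742 Y14.254
G1 X9.863 Y13.918
G1 X8.714 Y11.257
G1 X10.444 Y8.932
G1 X13.323 Y9.268
G1 X14.472 Y11.929
; layer 7
G0 Z21.446
G0 X13.032 Y11.761
G1 X12.167 Y12.923
G1 X10.728 Y12.756
G1 X10.154 Y11.425
G1 X11.019 Y10.262
G1 X12.458 Y10.430
G1 X13.032 Y11.761
M2 ; end

The solid is a regular 6-sided pyramid, base circumscribed radius ≈ 11.6 mm, apex at z ≈ 24.5 mm. Slicing at Δz = 3.064 mm — 8 equal slices spanning the solid's height, so layer i sits at z = i·h/8 — gives 7 non-empty perimeters. Each is a 6-segment closed polygon; G0 lifts to the layer z and rapids to the start vertex, then G1 traces the edges. The cross-section shrinks linearly with z (the slice at the apex is degenerate and omitted).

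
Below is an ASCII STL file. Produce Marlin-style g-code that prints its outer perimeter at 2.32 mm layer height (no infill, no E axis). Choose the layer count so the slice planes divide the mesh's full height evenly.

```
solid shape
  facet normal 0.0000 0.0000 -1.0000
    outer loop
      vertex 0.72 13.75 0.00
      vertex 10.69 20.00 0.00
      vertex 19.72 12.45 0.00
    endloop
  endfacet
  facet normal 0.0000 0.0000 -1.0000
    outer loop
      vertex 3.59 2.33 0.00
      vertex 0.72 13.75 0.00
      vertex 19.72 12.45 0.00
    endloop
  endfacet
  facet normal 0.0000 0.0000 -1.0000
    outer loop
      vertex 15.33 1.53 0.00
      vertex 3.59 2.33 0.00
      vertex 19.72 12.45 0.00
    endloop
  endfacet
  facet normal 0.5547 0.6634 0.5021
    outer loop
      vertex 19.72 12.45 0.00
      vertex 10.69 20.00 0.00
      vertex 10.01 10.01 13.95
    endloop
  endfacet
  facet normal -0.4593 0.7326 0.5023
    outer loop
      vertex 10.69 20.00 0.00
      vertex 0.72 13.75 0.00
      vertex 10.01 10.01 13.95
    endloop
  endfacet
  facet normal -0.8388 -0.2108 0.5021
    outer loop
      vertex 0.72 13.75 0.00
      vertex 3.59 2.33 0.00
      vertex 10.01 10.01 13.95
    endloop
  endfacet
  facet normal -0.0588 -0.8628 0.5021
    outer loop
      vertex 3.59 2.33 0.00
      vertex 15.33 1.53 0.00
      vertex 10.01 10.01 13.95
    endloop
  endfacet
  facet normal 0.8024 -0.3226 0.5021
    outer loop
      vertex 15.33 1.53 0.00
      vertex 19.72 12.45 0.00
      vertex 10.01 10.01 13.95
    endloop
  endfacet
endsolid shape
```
; perimeter-only toolpath
G21 ; units = mm
G90 ; absolute positioning
G28 ; home
; layer 1
G0 Z2.32
G0 X18.10 Y12.04
G1 X10.58 Y18.34
G1 X2.27 Y13.13
G1 X4.66 Y3.61
G1 X14.44 Y2.94
G1 X18.10 Y12.04
; layer 2
G0 Z4.65
G0 X16.48 Y11.64
G1 X10.46 Y16.67
G1 X3.82 Y12.50
G1 X5.73 Y4.89
G1 X13.56 Y4.36
G1 X16.48 Y11.64
; layer 3
G0 Z6.97
G0 X14.86 Y11.23
G1 X10.35 Y15.00
G1 X5.37 Y11.88
G1 X6.80 Y6.17
G1 X12.67 Y5.77
G1 X14.86 Y11.23
; layer 4
G0 Z9.30
G0 X13.25 Y10.82
G1 X10.24 Y13.34
G1 X6.91 Y11.26
G1 X7.87 Y7.45
G1 X11.78 Y7.18
G1 X13.25 Y10.82
; layer 5
G0 Z11.62
G0 X11.63 Y10.42
G1 X10.12 Y11.68
G1 X8.46 Y10.63
G1 X8.94 Y8.73
G1 X10.90 Y8.60
G1 X11.63 Y10.42
M2 ; end

The solid is a regular 5-sided pyramid, base circumscribed radius ≈ 10 mm, apex at z ≈ 13.9 mm. Slicing at Δz = 2.32 mm — 6 equal slices spanning the solid's height, so layer i sits at z = i·h/6 — gives 5 non-empty perimeters. Each is a 5-segment closed polygon; G0 lifts to the layer z and rapids to the start vertex, then G1 traces the edges. The cross-section shrinks linearly with z (the slice at the apex is degenerate and omitted).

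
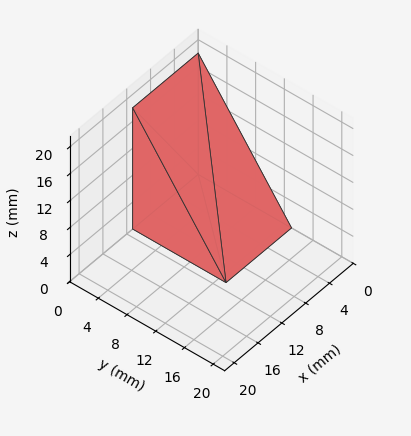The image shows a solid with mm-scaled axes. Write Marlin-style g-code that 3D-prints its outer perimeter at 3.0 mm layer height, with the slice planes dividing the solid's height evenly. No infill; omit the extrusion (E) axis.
Reading the render: the shape is a wedge (ramp): 11 × 13 mm base, rising to 18 mm along the y=0 edge and sloping linearly to z=0 at y=13 (dimensions read to the nearest mm from the axis ticks). For the g-code, the solid's height is divided into equal slices at the stated Δz and each level perimeter traced with G1 moves after a G0 lift.

; perimeter-only toolpath
G21 ; units = mm
G90 ; absolute positioning
G28 ; home
; layer 1
G0 Z3.0
G0 X0.0 Y0.0
G1 X11.0 Y0.0
G1 X11.0 Y10.8
G1 X0.0 Y10.8
G1 X0.0 Y0.0
; layer 2
G0 Z6.0
G0 X0.0 Y0.0
G1 X11.0 Y0.0
G1 X11.0 Y8.7
G1 X0.0 Y8.7
G1 X0.0 Y0.0
; layer 3
G0 Z9.0
G0 X0.0 Y0.0
G1 X11.0 Y0.0
G1 X11.0 Y6.5
G1 X0.0 Y6.5
G1 X0.0 Y0.0
; layer 4
G0 Z12.0
G0 X0.0 Y0.0
G1 X11.0 Y0.0
G1 X11.0 Y4.3
G1 X0.0 Y4.3
G1 X0.0 Y0.0
; layer 5
G0 Z15.0
G0 X0.0 Y0.0
G1 X11.0 Y0.0
G1 X11.0 Y2.2
G1 X0.0 Y2.2
G1 X0.0 Y0.0
M2 ; end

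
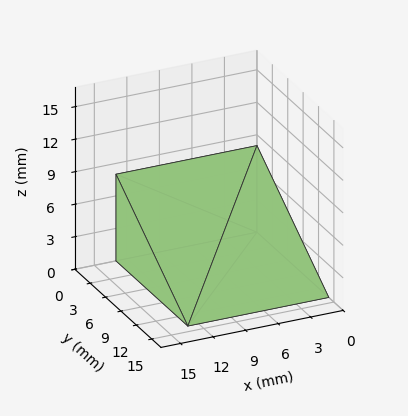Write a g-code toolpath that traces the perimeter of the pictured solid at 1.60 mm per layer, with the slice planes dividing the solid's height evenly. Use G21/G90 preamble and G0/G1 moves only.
Reading the render: the shape is a wedge (ramp): 13 × 14 mm base, rising to 8 mm along the y=0 edge and sloping linearly to z=0 at y=14 (dimensions read to the nearest mm from the axis ticks). For the g-code, the solid's height is divided into equal slices at the stated Δz and each level perimeter traced with G1 moves after a G0 lift.

; perimeter-only toolpath
G21 ; units = mm
G90 ; absolute positioning
G28 ; home
; layer 1
G0 Z1.60
G0 X0.00 Y0.00
G1 X13.00 Y0.00
G1 X13.00 Y11.20
G1 X0.00 Y11.20
G1 X0.00 Y0.00
; layer 2
G0 Z3.20
G0 X0.00 Y0.00
G1 X13.00 Y0.00
G1 X13.00 Y8.40
G1 X0.00 Y8.40
G1 X0.00 Y0.00
; layer 3
G0 Z4.80
G0 X0.00 Y0.00
G1 X13.00 Y0.00
G1 X13.00 Y5.60
G1 X0.00 Y5.60
G1 X0.00 Y0.00
; layer 4
G0 Z6.40
G0 X0.00 Y0.00
G1 X13.00 Y0.00
G1 X13.00 Y2.80
G1 X0.00 Y2.80
G1 X0.00 Y0.00
M2 ; end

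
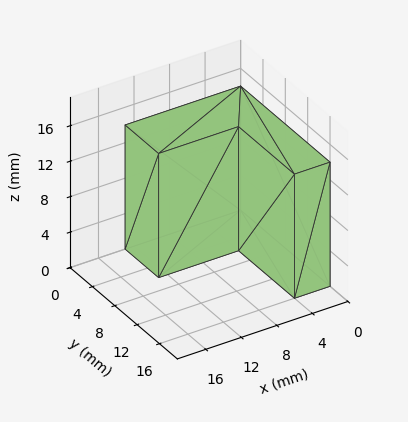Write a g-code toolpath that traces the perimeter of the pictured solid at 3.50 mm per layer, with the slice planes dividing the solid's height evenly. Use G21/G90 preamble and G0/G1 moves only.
Reading the render: the shape is an L-shaped prism: outer 13 × 16 mm, arm thicknesses ≈ 6 mm (horizontal) and 4 mm (vertical), extruded 14 mm in z (dimensions read to the nearest mm from the axis ticks). For the g-code, the solid's height is divided into equal slices at the stated Δz and each level perimeter traced with G1 moves after a G0 lift.

; perimeter-only toolpath
G21 ; units = mm
G90 ; absolute positioning
G28 ; home
; layer 1
G0 Z3.50
G0 X0.00 Y0.00
G1 X13.00 Y0.00
G1 X13.00 Y6.00
G1 X4.00 Y6.00
G1 X4.00 Y16.00
G1 X0.00 Y16.00
G1 X0.00 Y0.00
; layer 2
G0 Z7.00
G0 X0.00 Y0.00
G1 X13.00 Y0.00
G1 X13.00 Y6.00
G1 X4.00 Y6.00
G1 X4.00 Y16.00
G1 X0.00 Y16.00
G1 X0.00 Y0.00
; layer 3
G0 Z10.50
G0 X0.00 Y0.00
G1 X13.00 Y0.00
G1 X13.00 Y6.00
G1 X4.00 Y6.00
G1 X4.00 Y16.00
G1 X0.00 Y16.00
G1 X0.00 Y0.00
; layer 4
G0 Z14.00
G0 X0.00 Y0.00
G1 X13.00 Y0.00
G1 X13.00 Y6.00
G1 X4.00 Y6.00
G1 X4.00 Y16.00
G1 X0.00 Y16.00
G1 X0.00 Y0.00
M2 ; end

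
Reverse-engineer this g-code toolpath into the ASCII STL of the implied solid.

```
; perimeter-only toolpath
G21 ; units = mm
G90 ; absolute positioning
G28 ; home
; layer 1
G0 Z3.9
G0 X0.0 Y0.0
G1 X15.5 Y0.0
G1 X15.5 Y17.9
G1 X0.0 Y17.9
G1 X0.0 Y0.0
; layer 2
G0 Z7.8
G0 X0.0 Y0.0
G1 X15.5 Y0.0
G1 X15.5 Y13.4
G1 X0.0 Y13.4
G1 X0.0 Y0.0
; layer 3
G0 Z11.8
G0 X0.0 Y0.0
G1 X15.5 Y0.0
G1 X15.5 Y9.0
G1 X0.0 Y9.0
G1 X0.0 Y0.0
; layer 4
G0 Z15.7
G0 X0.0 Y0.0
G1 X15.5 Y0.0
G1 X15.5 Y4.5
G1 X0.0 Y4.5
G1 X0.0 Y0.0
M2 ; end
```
solid part
  facet normal 0.0000 0.0000 -1.0000
    outer loop
      vertex 15.5 22.4 0.0
      vertex 15.5 0.0 0.0
      vertex 0.0 0.0 0.0
    endloop
  endfacet
  facet normal 0.0000 0.0000 -1.0000
    outer loop
      vertex 0.0 22.4 0.0
      vertex 15.5 22.4 0.0
      vertex 0.0 0.0 0.0
    endloop
  endfacet
  facet normal 0.0000 -1.0000 0.0000
    outer loop
      vertex 0.0 0.0 0.0
      vertex 15.5 0.0 0.0
      vertex 15.5 0.0 19.6
    endloop
  endfacet
  facet normal 0.0000 -1.0000 0.0000
    outer loop
      vertex 0.0 0.0 0.0
      vertex 15.5 0.0 19.6
      vertex 0.0 0.0 19.6
    endloop
  endfacet
  facet normal 0.0000 0.6585 0.7526
    outer loop
      vertex 0.0 0.0 19.6
      vertex 15.5 0.0 19.6
      vertex 15.5 22.4 0.0
    endloop
  endfacet
  facet normal 0.0000 0.6585 0.7526
    outer loop
      vertex 0.0 0.0 19.6
      vertex 15.5 22.4 0.0
      vertex 0.0 22.4 0.0
    endloop
  endfacet
  facet normal -1.0000 0.0000 0.0000
    outer loop
      vertex 0.0 0.0 19.6
      vertex 0.0 22.4 0.0
      vertex 0.0 0.0 0.0
    endloop
  endfacet
  facet normal 1.0000 0.0000 0.0000
    outer loop
      vertex 15.5 0.0 0.0
      vertex 15.5 22.4 0.0
      vertex 15.5 0.0 19.6
    endloop
  endfacet
endsolid part

The G0 Z moves step by Δz≈3.9 mm. The G1 loops shrink linearly with z, so the solid tapers from its base footprint up to z≈19.6. Closing with a flat bottom cap and the tapered top and triangulating gives 8 facets — a wedge (ramp): 15.5 × 22.4 mm base, rising to 19.6 mm along the y=0 edge and sloping linearly to z=0 at y=22.4.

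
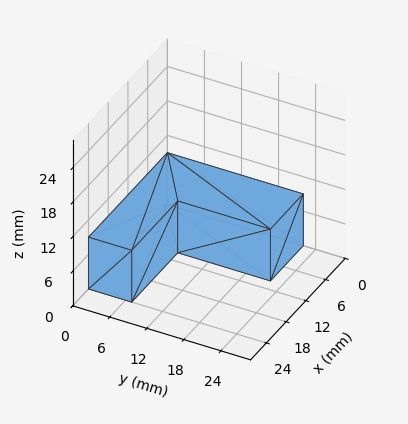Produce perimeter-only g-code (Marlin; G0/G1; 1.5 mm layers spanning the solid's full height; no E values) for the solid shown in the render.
Reading the render: the shape is an L-shaped prism: outer 24 × 22 mm, arm thicknesses ≈ 7 mm (horizontal) and 10 mm (vertical), extruded 9 mm in z (dimensions read to the nearest mm from the axis ticks). For the g-code, the solid's height is divided into equal slices at the stated Δz and each level perimeter traced with G1 moves after a G0 lift.

; perimeter-only toolpath
G21 ; units = mm
G90 ; absolute positioning
G28 ; home
; layer 1
G0 Z1.5
G0 X0.0 Y0.0
G1 X24.0 Y0.0
G1 X24.0 Y7.0
G1 X10.0 Y7.0
G1 X10.0 Y22.0
G1 X0.0 Y22.0
G1 X0.0 Y0.0
; layer 2
G0 Z3.0
G0 X0.0 Y0.0
G1 X24.0 Y0.0
G1 X24.0 Y7.0
G1 X10.0 Y7.0
G1 X10.0 Y22.0
G1 X0.0 Y22.0
G1 X0.0 Y0.0
; layer 3
G0 Z4.5
G0 X0.0 Y0.0
G1 X24.0 Y0.0
G1 X24.0 Y7.0
G1 X10.0 Y7.0
G1 X10.0 Y22.0
G1 X0.0 Y22.0
G1 X0.0 Y0.0
; layer 4
G0 Z6.0
G0 X0.0 Y0.0
G1 X24.0 Y0.0
G1 X24.0 Y7.0
G1 X10.0 Y7.0
G1 X10.0 Y22.0
G1 X0.0 Y22.0
G1 X0.0 Y0.0
; layer 5
G0 Z7.5
G0 X0.0 Y0.0
G1 X24.0 Y0.0
G1 X24.0 Y7.0
G1 X10.0 Y7.0
G1 X10.0 Y22.0
G1 X0.0 Y22.0
G1 X0.0 Y0.0
; layer 6
G0 Z9.0
G0 X0.0 Y0.0
G1 X24.0 Y0.0
G1 X24.0 Y7.0
G1 X10.0 Y7.0
G1 X10.0 Y22.0
G1 X0.0 Y22.0
G1 X0.0 Y0.0
M2 ; end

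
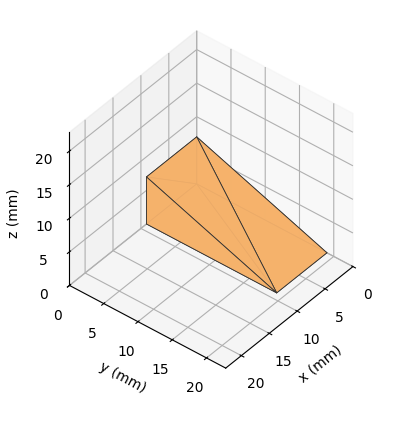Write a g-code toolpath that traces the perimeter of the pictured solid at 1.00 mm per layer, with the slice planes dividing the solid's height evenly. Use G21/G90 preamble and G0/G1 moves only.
Reading the render: the shape is a wedge (ramp): 9 × 19 mm base, rising to 7 mm along the y=0 edge and sloping linearly to z=0 at y=19 (dimensions read to the nearest mm from the axis ticks). For the g-code, the solid's height is divided into equal slices at the stated Δz and each level perimeter traced with G1 moves after a G0 lift.

; perimeter-only toolpath
G21 ; units = mm
G90 ; absolute positioning
G28 ; home
; layer 1
G0 Z1.00
G0 X0.00 Y0.00
G1 X9.00 Y0.00
G1 X9.00 Y16.29
G1 X0.00 Y16.29
G1 X0.00 Y0.00
; layer 2
G0 Z2.00
G0 X0.00 Y0.00
G1 X9.00 Y0.00
G1 X9.00 Y13.57
G1 X0.00 Y13.57
G1 X0.00 Y0.00
; layer 3
G0 Z3.00
G0 X0.00 Y0.00
G1 X9.00 Y0.00
G1 X9.00 Y10.86
G1 X0.00 Y10.86
G1 X0.00 Y0.00
; layer 4
G0 Z4.00
G0 X0.00 Y0.00
G1 X9.00 Y0.00
G1 X9.00 Y8.14
G1 X0.00 Y8.14
G1 X0.00 Y0.00
; layer 5
G0 Z5.00
G0 X0.00 Y0.00
G1 X9.00 Y0.00
G1 X9.00 Y5.43
G1 X0.00 Y5.43
G1 X0.00 Y0.00
; layer 6
G0 Z6.00
G0 X0.00 Y0.00
G1 X9.00 Y0.00
G1 X9.00 Y2.71
G1 X0.00 Y2.71
G1 X0.00 Y0.00
M2 ; end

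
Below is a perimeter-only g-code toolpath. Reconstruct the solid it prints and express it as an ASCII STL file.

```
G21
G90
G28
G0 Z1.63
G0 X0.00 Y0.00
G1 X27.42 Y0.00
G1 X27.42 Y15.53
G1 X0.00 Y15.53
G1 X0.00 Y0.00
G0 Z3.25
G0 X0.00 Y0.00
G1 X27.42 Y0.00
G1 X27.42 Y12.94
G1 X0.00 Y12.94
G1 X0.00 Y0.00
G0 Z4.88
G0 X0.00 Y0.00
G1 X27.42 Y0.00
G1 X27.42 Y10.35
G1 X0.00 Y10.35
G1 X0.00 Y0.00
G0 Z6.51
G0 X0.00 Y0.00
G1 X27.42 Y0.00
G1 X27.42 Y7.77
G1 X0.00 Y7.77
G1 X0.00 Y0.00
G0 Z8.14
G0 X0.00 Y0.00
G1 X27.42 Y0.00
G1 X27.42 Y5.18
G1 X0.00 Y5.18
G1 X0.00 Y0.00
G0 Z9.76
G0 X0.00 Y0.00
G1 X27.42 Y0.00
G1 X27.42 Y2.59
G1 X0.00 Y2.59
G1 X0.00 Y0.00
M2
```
solid part
  facet normal 0.0000 0.0000 -1.0000
    outer loop
      vertex 27.42 18.12 0.00
      vertex 27.42 0.00 0.00
      vertex 0.00 0.00 0.00
    endloop
  endfacet
  facet normal 0.0000 0.0000 -1.0000
    outer loop
      vertex 0.00 18.12 0.00
      vertex 27.42 18.12 0.00
      vertex 0.00 0.00 0.00
    endloop
  endfacet
  facet normal 0.0000 -1.0000 0.0000
    outer loop
      vertex 0.00 0.00 0.00
      vertex 27.42 0.00 0.00
      vertex 27.42 0.00 11.39
    endloop
  endfacet
  facet normal 0.0000 -1.0000 0.0000
    outer loop
      vertex 0.00 0.00 0.00
      vertex 27.42 0.00 11.39
      vertex 0.00 0.00 11.39
    endloop
  endfacet
  facet normal 0.0000 0.5322 0.8466
    outer loop
      vertex 0.00 0.00 11.39
      vertex 27.42 0.00 11.39
      vertex 27.42 18.12 0.00
    endloop
  endfacet
  facet normal 0.0000 0.5322 0.8466
    outer loop
      vertex 0.00 0.00 11.39
      vertex 27.42 18.12 0.00
      vertex 0.00 18.12 0.00
    endloop
  endfacet
  facet normal -1.0000 0.0000 0.0000
    outer loop
      vertex 0.00 0.00 11.39
      vertex 0.00 18.12 0.00
      vertex 0.00 0.00 0.00
    endloop
  endfacet
  facet normal 1.0000 0.0000 0.0000
    outer loop
      vertex 27.42 0.00 0.00
      vertex 27.42 18.12 0.00
      vertex 27.42 0.00 11.39
    endloop
  endfacet
endsolid part

The G0 Z moves step by Δz≈1.63 mm. The G1 loops shrink linearly with z, so the solid tapers from its base footprint up to z≈11.4. Closing with a flat bottom cap and the tapered top and triangulating gives 8 facets — a wedge (ramp): 27.4 × 18.1 mm base, rising to 11.4 mm along the y=0 edge and sloping linearly to z=0 at y=18.1.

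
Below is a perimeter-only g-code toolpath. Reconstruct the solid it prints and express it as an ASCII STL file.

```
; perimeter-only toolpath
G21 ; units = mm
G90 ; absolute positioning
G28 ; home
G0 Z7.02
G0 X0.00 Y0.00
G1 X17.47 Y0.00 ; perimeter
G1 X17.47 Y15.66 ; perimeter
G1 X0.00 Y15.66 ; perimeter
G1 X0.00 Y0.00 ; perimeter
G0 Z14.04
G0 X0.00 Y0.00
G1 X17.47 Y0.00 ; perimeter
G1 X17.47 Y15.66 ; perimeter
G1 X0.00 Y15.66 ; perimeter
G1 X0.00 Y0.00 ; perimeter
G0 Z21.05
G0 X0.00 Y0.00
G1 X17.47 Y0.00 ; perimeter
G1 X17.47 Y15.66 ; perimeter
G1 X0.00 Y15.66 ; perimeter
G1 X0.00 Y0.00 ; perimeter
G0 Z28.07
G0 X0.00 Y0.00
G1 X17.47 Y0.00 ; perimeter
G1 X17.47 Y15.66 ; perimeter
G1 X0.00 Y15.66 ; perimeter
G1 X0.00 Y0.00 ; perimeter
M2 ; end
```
solid part
  facet normal 0.0000 0.0000 -1.0000
    outer loop
      vertex 17.47 15.66 0.00
      vertex 17.47 0.00 0.00
      vertex 0.00 0.00 0.00
    endloop
  endfacet
  facet normal 0.0000 0.0000 -1.0000
    outer loop
      vertex 0.00 15.66 0.00
      vertex 17.47 15.66 0.00
      vertex 0.00 0.00 0.00
    endloop
  endfacet
  facet normal 0.0000 0.0000 1.0000
    outer loop
      vertex 0.00 0.00 28.07
      vertex 17.47 0.00 28.07
      vertex 17.47 15.66 28.07
    endloop
  endfacet
  facet normal 0.0000 0.0000 1.0000
    outer loop
      vertex 0.00 0.00 28.07
      vertex 17.47 15.66 28.07
      vertex 0.00 15.66 28.07
    endloop
  endfacet
  facet normal 0.0000 -1.0000 0.0000
    outer loop
      vertex 0.00 0.00 0.00
      vertex 17.47 0.00 0.00
      vertex 17.47 0.00 28.07
    endloop
  endfacet
  facet normal 0.0000 -1.0000 0.0000
    outer loop
      vertex 0.00 0.00 0.00
      vertex 17.47 0.00 28.07
      vertex 0.00 0.00 28.07
    endloop
  endfacet
  facet normal 0.0000 1.0000 0.0000
    outer loop
      vertex 17.47 15.66 28.07
      vertex 17.47 15.66 0.00
      vertex 0.00 15.66 0.00
    endloop
  endfacet
  facet normal 0.0000 1.0000 0.0000
    outer loop
      vertex 0.00 15.66 28.07
      vertex 17.47 15.66 28.07
      vertex 0.00 15.66 0.00
    endloop
  endfacet
  facet normal -1.0000 0.0000 0.0000
    outer loop
      vertex 0.00 15.66 28.07
      vertex 0.00 15.66 0.00
      vertex 0.00 0.00 0.00
    endloop
  endfacet
  facet normal -1.0000 0.0000 0.0000
    outer loop
      vertex 0.00 0.00 28.07
      vertex 0.00 15.66 28.07
      vertex 0.00 0.00 0.00
    endloop
  endfacet
  facet normal 1.0000 0.0000 0.0000
    outer loop
      vertex 17.47 0.00 0.00
      vertex 17.47 15.66 0.00
      vertex 17.47 15.66 28.07
    endloop
  endfacet
  facet normal 1.0000 0.0000 0.0000
    outer loop
      vertex 17.47 0.00 0.00
      vertex 17.47 15.66 28.07
      vertex 17.47 0.00 28.07
    endloop
  endfacet
endsolid part

The G0 Z moves step by Δz≈7.02 mm. Every layer's G1 loop is the same polygon, so the solid is a straight extrusion of it from z=0 to z≈28.1. Closing with flat bottom and top caps and triangulating gives 12 facets — a rectangular box, roughly 17.5 × 15.7 mm footprint and 28.1 mm tall.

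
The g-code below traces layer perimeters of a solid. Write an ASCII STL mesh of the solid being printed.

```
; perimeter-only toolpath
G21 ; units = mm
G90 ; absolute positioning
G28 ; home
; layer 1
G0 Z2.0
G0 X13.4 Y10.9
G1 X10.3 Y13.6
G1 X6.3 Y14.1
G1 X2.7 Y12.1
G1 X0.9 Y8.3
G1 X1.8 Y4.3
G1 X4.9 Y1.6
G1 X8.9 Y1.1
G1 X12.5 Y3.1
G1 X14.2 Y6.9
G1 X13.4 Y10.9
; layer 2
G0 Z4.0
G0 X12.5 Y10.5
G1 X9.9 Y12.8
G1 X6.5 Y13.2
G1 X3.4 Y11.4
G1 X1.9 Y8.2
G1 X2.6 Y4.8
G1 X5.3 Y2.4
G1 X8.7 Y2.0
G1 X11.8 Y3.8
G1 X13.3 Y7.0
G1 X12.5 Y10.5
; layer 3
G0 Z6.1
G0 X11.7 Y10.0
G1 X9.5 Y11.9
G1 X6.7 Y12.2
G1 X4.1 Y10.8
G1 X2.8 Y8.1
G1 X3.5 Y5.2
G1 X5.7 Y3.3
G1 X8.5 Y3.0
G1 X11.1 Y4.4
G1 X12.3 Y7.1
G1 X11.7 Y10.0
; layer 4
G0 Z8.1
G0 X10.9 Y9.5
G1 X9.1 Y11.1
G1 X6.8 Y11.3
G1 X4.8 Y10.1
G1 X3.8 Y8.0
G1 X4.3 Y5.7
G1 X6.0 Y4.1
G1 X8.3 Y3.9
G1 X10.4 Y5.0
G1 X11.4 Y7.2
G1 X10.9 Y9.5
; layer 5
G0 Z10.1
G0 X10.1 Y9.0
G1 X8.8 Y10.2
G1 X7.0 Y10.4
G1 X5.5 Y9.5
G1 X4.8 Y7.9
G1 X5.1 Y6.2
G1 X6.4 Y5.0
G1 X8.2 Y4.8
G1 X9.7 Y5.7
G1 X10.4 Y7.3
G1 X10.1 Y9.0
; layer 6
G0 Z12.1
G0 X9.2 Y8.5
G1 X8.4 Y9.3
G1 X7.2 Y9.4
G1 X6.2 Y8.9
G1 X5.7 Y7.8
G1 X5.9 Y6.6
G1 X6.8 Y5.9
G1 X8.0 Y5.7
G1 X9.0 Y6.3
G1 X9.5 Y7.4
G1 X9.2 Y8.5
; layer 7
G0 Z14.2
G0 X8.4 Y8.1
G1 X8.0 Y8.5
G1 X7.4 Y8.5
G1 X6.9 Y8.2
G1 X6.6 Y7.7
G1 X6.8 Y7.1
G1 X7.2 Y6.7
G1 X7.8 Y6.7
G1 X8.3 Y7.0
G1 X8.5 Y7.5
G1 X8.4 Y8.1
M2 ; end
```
solid part
  facet normal 0.0000 0.0000 -1.0000
    outer loop
      vertex 6.1 15.0 0.0
      vertex 10.7 14.5 0.0
      vertex 14.2 11.4 0.0
    endloop
  endfacet
  facet normal 0.0000 0.0000 -1.0000
    outer loop
      vertex 2.0 12.7 0.0
      vertex 6.1 15.0 0.0
      vertex 14.2 11.4 0.0
    endloop
  endfacet
  facet normal 0.0000 0.0000 -1.0000
    outer loop
      vertex 0.0 8.4 0.0
      vertex 2.0 12.7 0.0
      vertex 14.2 11.4 0.0
    endloop
  endfacet
  facet normal 0.0000 0.0000 -1.0000
    outer loop
      vertex 1.0 3.8 0.0
      vertex 0.0 8.4 0.0
      vertex 14.2 11.4 0.0
    endloop
  endfacet
  facet normal 0.0000 0.0000 -1.0000
    outer loop
      vertex 4.5 0.7 0.0
      vertex 1.0 3.8 0.0
      vertex 14.2 11.4 0.0
    endloop
  endfacet
  facet normal 0.0000 0.0000 -1.0000
    outer loop
      vertex 9.1 0.2 0.0
      vertex 4.5 0.7 0.0
      vertex 14.2 11.4 0.0
    endloop
  endfacet
  facet normal 0.0000 0.0000 -1.0000
    outer loop
      vertex 13.2 2.5 0.0
      vertex 9.1 0.2 0.0
      vertex 14.2 11.4 0.0
    endloop
  endfacet
  facet normal 0.0000 0.0000 -1.0000
    outer loop
      vertex 15.2 6.8 0.0
      vertex 13.2 2.5 0.0
      vertex 14.2 11.4 0.0
    endloop
  endfacet
  facet normal 0.6056 0.6837 0.4071
    outer loop
      vertex 14.2 11.4 0.0
      vertex 10.7 14.5 0.0
      vertex 7.6 7.6 16.2
    endloop
  endfacet
  facet normal 0.0988 0.9086 0.4059
    outer loop
      vertex 10.7 14.5 0.0
      vertex 6.1 15.0 0.0
      vertex 7.6 7.6 16.2
    endloop
  endfacet
  facet normal -0.4472 0.7972 0.4056
    outer loop
      vertex 6.1 15.0 0.0
      vertex 2.0 12.7 0.0
      vertex 7.6 7.6 16.2
    endloop
  endfacet
  facet normal -0.8280 0.3851 0.4075
    outer loop
      vertex 2.0 12.7 0.0
      vertex 0.0 8.4 0.0
      vertex 7.6 7.6 16.2
    endloop
  endfacet
  facet normal -0.8918 -0.1939 0.4088
    outer loop
      vertex 0.0 8.4 0.0
      vertex 1.0 3.8 0.0
      vertex 7.6 7.6 16.2
    endloop
  endfacet
  facet normal -0.6056 -0.6837 0.4071
    outer loop
      vertex 1.0 3.8 0.0
      vertex 4.5 0.7 0.0
      vertex 7.6 7.6 16.2
    endloop
  endfacet
  facet normal -0.0988 -0.9086 0.4059
    outer loop
      vertex 4.5 0.7 0.0
      vertex 9.1 0.2 0.0
      vertex 7.6 7.6 16.2
    endloop
  endfacet
  facet normal 0.4472 -0.7972 0.4056
    outer loop
      vertex 9.1 0.2 0.0
      vertex 13.2 2.5 0.0
      vertex 7.6 7.6 16.2
    endloop
  endfacet
  facet normal 0.8280 -0.3851 0.4075
    outer loop
      vertex 13.2 2.5 0.0
      vertex 15.2 6.8 0.0
      vertex 7.6 7.6 16.2
    endloop
  endfacet
  facet normal 0.8918 0.1939 0.4088
    outer loop
      vertex 15.2 6.8 0.0
      vertex 14.2 11.4 0.0
      vertex 7.6 7.6 16.2
    endloop
  endfacet
endsolid part

The G0 Z moves step by Δz≈2.0 mm. The G1 loops shrink linearly with z, so the solid tapers from its base footprint up to z≈16.2. Closing with a flat bottom cap and the tapered top and triangulating gives 18 facets — a regular 10-sided pyramid, base circumscribed radius ≈ 7.6 mm, apex at z ≈ 16.2 mm.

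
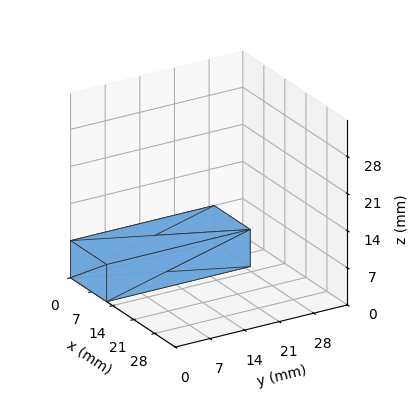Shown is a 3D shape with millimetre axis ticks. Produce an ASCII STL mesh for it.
Reading the render: the shape is a rectangular box, roughly 12 × 29 mm footprint and 7 mm tall (dimensions read to the nearest mm from the axis ticks). For the STL, each face is triangulated and given an outward normal.

solid part
  facet normal 0.0000 0.0000 -1.0000
    outer loop
      vertex 12.00 29.00 0.00
      vertex 12.00 0.00 0.00
      vertex 0.00 0.00 0.00
    endloop
  endfacet
  facet normal 0.0000 0.0000 -1.0000
    outer loop
      vertex 0.00 29.00 0.00
      vertex 12.00 29.00 0.00
      vertex 0.00 0.00 0.00
    endloop
  endfacet
  facet normal 0.0000 0.0000 1.0000
    outer loop
      vertex 0.00 0.00 7.00
      vertex 12.00 0.00 7.00
      vertex 12.00 29.00 7.00
    endloop
  endfacet
  facet normal 0.0000 0.0000 1.0000
    outer loop
      vertex 0.00 0.00 7.00
      vertex 12.00 29.00 7.00
      vertex 0.00 29.00 7.00
    endloop
  endfacet
  facet normal 0.0000 -1.0000 0.0000
    outer loop
      vertex 0.00 0.00 0.00
      vertex 12.00 0.00 0.00
      vertex 12.00 0.00 7.00
    endloop
  endfacet
  facet normal 0.0000 -1.0000 0.0000
    outer loop
      vertex 0.00 0.00 0.00
      vertex 12.00 0.00 7.00
      vertex 0.00 0.00 7.00
    endloop
  endfacet
  facet normal 0.0000 1.0000 0.0000
    outer loop
      vertex 12.00 29.00 7.00
      vertex 12.00 29.00 0.00
      vertex 0.00 29.00 0.00
    endloop
  endfacet
  facet normal 0.0000 1.0000 0.0000
    outer loop
      vertex 0.00 29.00 7.00
      vertex 12.00 29.00 7.00
      vertex 0.00 29.00 0.00
    endloop
  endfacet
  facet normal -1.0000 0.0000 0.0000
    outer loop
      vertex 0.00 29.00 7.00
      vertex 0.00 29.00 0.00
      vertex 0.00 0.00 0.00
    endloop
  endfacet
  facet normal -1.0000 0.0000 0.0000
    outer loop
      vertex 0.00 0.00 7.00
      vertex 0.00 29.00 7.00
      vertex 0.00 0.00 0.00
    endloop
  endfacet
  facet normal 1.0000 0.0000 0.0000
    outer loop
      vertex 12.00 0.00 0.00
      vertex 12.00 29.00 0.00
      vertex 12.00 29.00 7.00
    endloop
  endfacet
  facet normal 1.0000 0.0000 0.0000
    outer loop
      vertex 12.00 0.00 0.00
      vertex 12.00 29.00 7.00
      vertex 12.00 0.00 7.00
    endloop
  endfacet
endsolid part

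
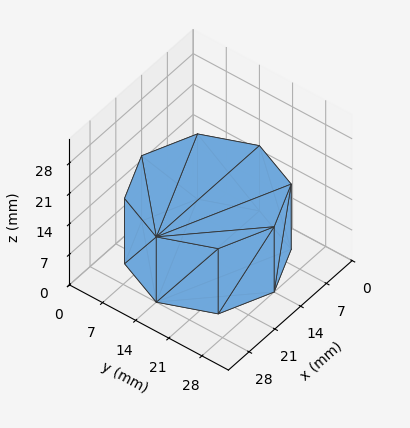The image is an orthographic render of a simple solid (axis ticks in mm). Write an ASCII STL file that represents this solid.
Reading the render: the shape is a regular 8-sided prism (a cylinder approximated with 8 flat sides), circumscribed radius ≈ 14 mm, height ≈ 15 mm (dimensions read to the nearest mm from the axis ticks). For the STL, each face is triangulated and given an outward normal.

solid part
  facet normal 0.0000 0.0000 -1.0000
    outer loop
      vertex 14.00 28.00 0.00
      vertex 23.90 23.90 0.00
      vertex 28.00 14.00 0.00
    endloop
  endfacet
  facet normal 0.0000 0.0000 -1.0000
    outer loop
      vertex 4.10 23.90 0.00
      vertex 14.00 28.00 0.00
      vertex 28.00 14.00 0.00
    endloop
  endfacet
  facet normal 0.0000 0.0000 -1.0000
    outer loop
      vertex 0.00 14.00 0.00
      vertex 4.10 23.90 0.00
      vertex 28.00 14.00 0.00
    endloop
  endfacet
  facet normal 0.0000 0.0000 -1.0000
    outer loop
      vertex 4.10 4.10 0.00
      vertex 0.00 14.00 0.00
      vertex 28.00 14.00 0.00
    endloop
  endfacet
  facet normal 0.0000 0.0000 -1.0000
    outer loop
      vertex 14.00 0.00 0.00
      vertex 4.10 4.10 0.00
      vertex 28.00 14.00 0.00
    endloop
  endfacet
  facet normal 0.0000 0.0000 -1.0000
    outer loop
      vertex 23.90 4.10 0.00
      vertex 14.00 0.00 0.00
      vertex 28.00 14.00 0.00
    endloop
  endfacet
  facet normal 0.0000 0.0000 1.0000
    outer loop
      vertex 28.00 14.00 15.00
      vertex 23.90 23.90 15.00
      vertex 14.00 28.00 15.00
    endloop
  endfacet
  facet normal 0.0000 0.0000 1.0000
    outer loop
      vertex 28.00 14.00 15.00
      vertex 14.00 28.00 15.00
      vertex 4.10 23.90 15.00
    endloop
  endfacet
  facet normal 0.0000 0.0000 1.0000
    outer loop
      vertex 28.00 14.00 15.00
      vertex 4.10 23.90 15.00
      vertex 0.00 14.00 15.00
    endloop
  endfacet
  facet normal 0.0000 0.0000 1.0000
    outer loop
      vertex 28.00 14.00 15.00
      vertex 0.00 14.00 15.00
      vertex 4.10 4.10 15.00
    endloop
  endfacet
  facet normal 0.0000 0.0000 1.0000
    outer loop
      vertex 28.00 14.00 15.00
      vertex 4.10 4.10 15.00
      vertex 14.00 0.00 15.00
    endloop
  endfacet
  facet normal 0.0000 0.0000 1.0000
    outer loop
      vertex 28.00 14.00 15.00
      vertex 14.00 0.00 15.00
      vertex 23.90 4.10 15.00
    endloop
  endfacet
  facet normal 0.9239 0.3826 0.0000
    outer loop
      vertex 28.00 14.00 0.00
      vertex 23.90 23.90 0.00
      vertex 23.90 23.90 15.00
    endloop
  endfacet
  facet normal 0.9239 0.3826 0.0000
    outer loop
      vertex 28.00 14.00 0.00
      vertex 23.90 23.90 15.00
      vertex 28.00 14.00 15.00
    endloop
  endfacet
  facet normal 0.3826 0.9239 0.0000
    outer loop
      vertex 23.90 23.90 0.00
      vertex 14.00 28.00 0.00
      vertex 14.00 28.00 15.00
    endloop
  endfacet
  facet normal 0.3826 0.9239 0.0000
    outer loop
      vertex 23.90 23.90 0.00
      vertex 14.00 28.00 15.00
      vertex 23.90 23.90 15.00
    endloop
  endfacet
  facet normal -0.3826 0.9239 0.0000
    outer loop
      vertex 14.00 28.00 0.00
      vertex 4.10 23.90 0.00
      vertex 4.10 23.90 15.00
    endloop
  endfacet
  facet normal -0.3826 0.9239 0.0000
    outer loop
      vertex 14.00 28.00 0.00
      vertex 4.10 23.90 15.00
      vertex 14.00 28.00 15.00
    endloop
  endfacet
  facet normal -0.9239 0.3826 0.0000
    outer loop
      vertex 4.10 23.90 0.00
      vertex 0.00 14.00 0.00
      vertex 0.00 14.00 15.00
    endloop
  endfacet
  facet normal -0.9239 0.3826 0.0000
    outer loop
      vertex 4.10 23.90 0.00
      vertex 0.00 14.00 15.00
      vertex 4.10 23.90 15.00
    endloop
  endfacet
  facet normal -0.9239 -0.3826 0.0000
    outer loop
      vertex 0.00 14.00 0.00
      vertex 4.10 4.10 0.00
      vertex 4.10 4.10 15.00
    endloop
  endfacet
  facet normal -0.9239 -0.3826 0.0000
    outer loop
      vertex 0.00 14.00 0.00
      vertex 4.10 4.10 15.00
      vertex 0.00 14.00 15.00
    endloop
  endfacet
  facet normal -0.3826 -0.9239 0.0000
    outer loop
      vertex 4.10 4.10 0.00
      vertex 14.00 0.00 0.00
      vertex 14.00 0.00 15.00
    endloop
  endfacet
  facet normal -0.3826 -0.9239 0.0000
    outer loop
      vertex 4.10 4.10 0.00
      vertex 14.00 0.00 15.00
      vertex 4.10 4.10 15.00
    endloop
  endfacet
  facet normal 0.3826 -0.9239 0.0000
    outer loop
      vertex 14.00 0.00 0.00
      vertex 23.90 4.10 0.00
      vertex 23.90 4.10 15.00
    endloop
  endfacet
  facet normal 0.3826 -0.9239 0.0000
    outer loop
      vertex 14.00 0.00 0.00
      vertex 23.90 4.10 15.00
      vertex 14.00 0.00 15.00
    endloop
  endfacet
  facet normal 0.9239 -0.3826 0.0000
    outer loop
      vertex 23.90 4.10 0.00
      vertex 28.00 14.00 0.00
      vertex 28.00 14.00 15.00
    endloop
  endfacet
  facet normal 0.9239 -0.3826 0.0000
    outer loop
      vertex 23.90 4.10 0.00
      vertex 28.00 14.00 15.00
      vertex 23.90 4.10 15.00
    endloop
  endfacet
endsolid part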